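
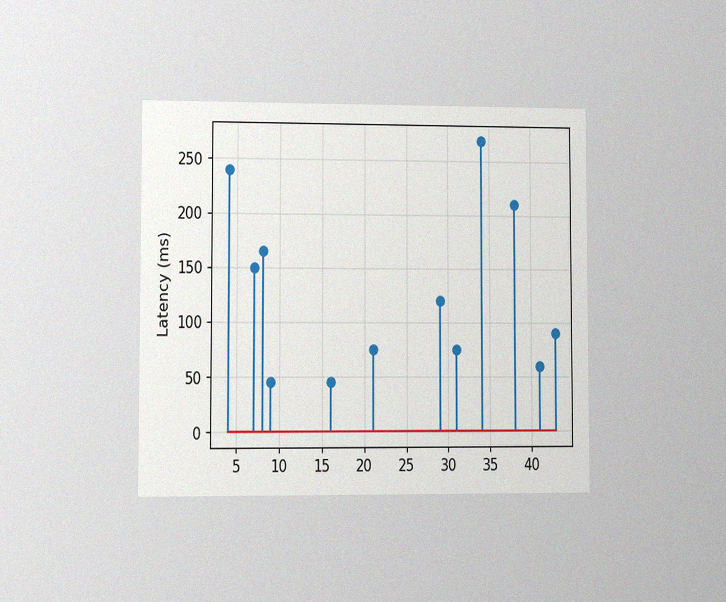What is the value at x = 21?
75ms

The chart is viewed at a slight angle, with some photo noise. The stem at x=21 reaches 75ms.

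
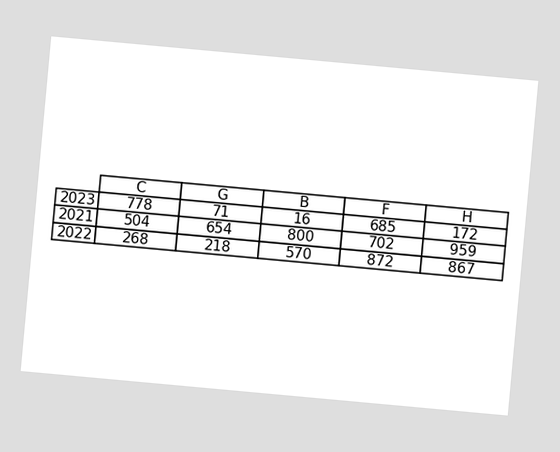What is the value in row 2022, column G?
The chart is tilted about 5° clockwise. The (2022, G) cell reads 218.

218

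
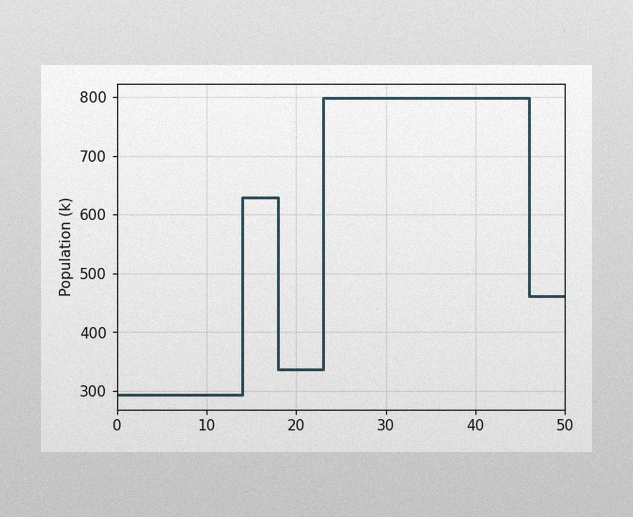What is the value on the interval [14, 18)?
630k

The image has some photo noise and uneven lighting. On [14, 18) the step sits at 630k.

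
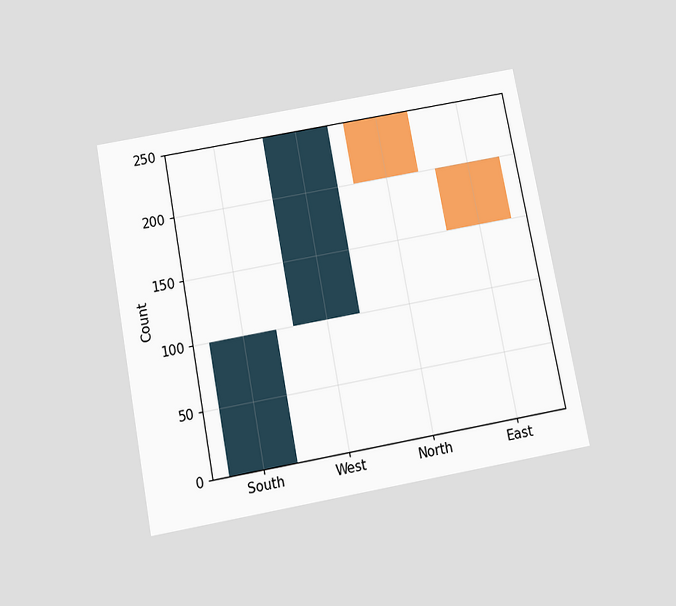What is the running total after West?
The chart is tilted about 11° counter-clockwise and viewed slightly from below. After West the running total reaches 250.

250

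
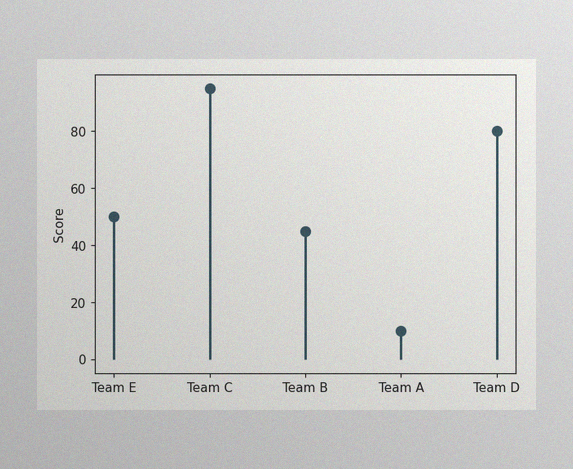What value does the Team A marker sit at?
The image has some photo noise and uneven lighting. The Team A marker sits at 10.

10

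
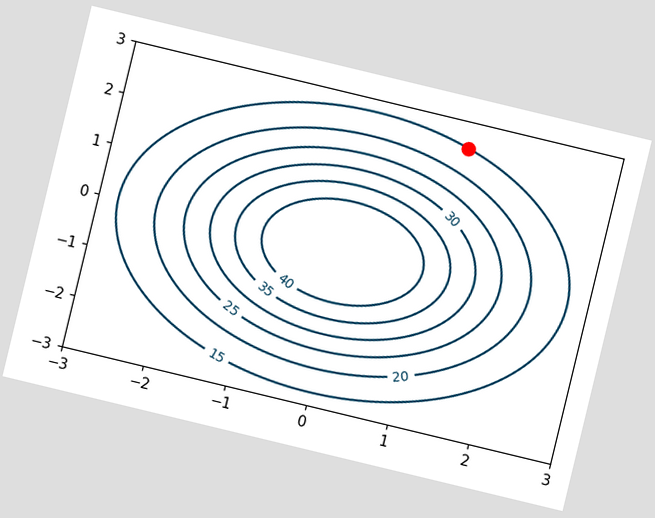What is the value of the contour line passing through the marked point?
15

The chart is tilted about 14° clockwise. The marked point sits on the contour labelled 15.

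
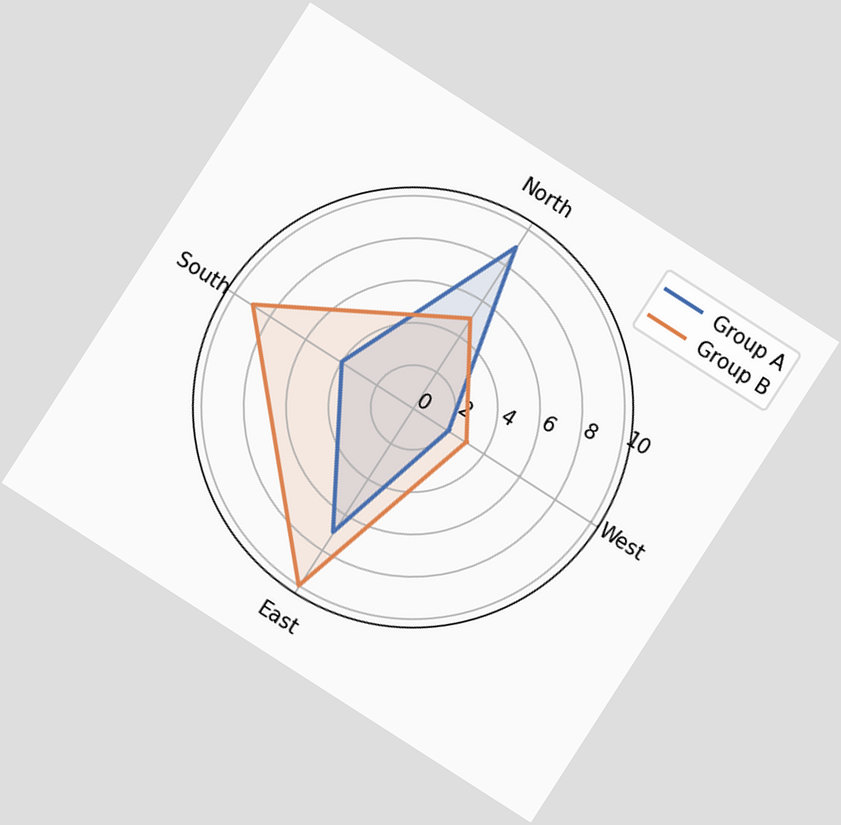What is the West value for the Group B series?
3

The chart is tilted about 33° clockwise. On the West axis, Group B reaches 3.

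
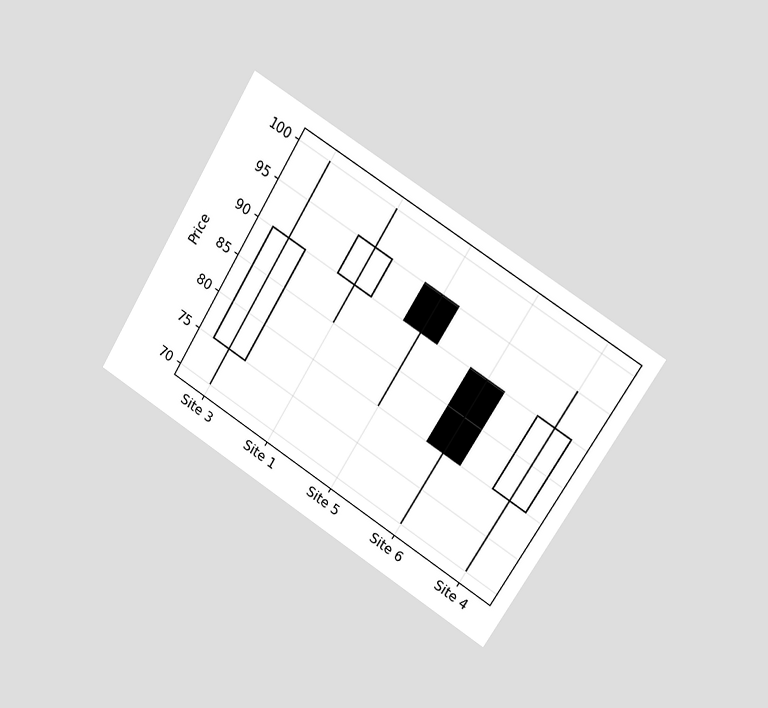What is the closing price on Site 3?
The chart is tilted about 31° clockwise and viewed slightly from the right. The Site 3 candle closes at 90.

90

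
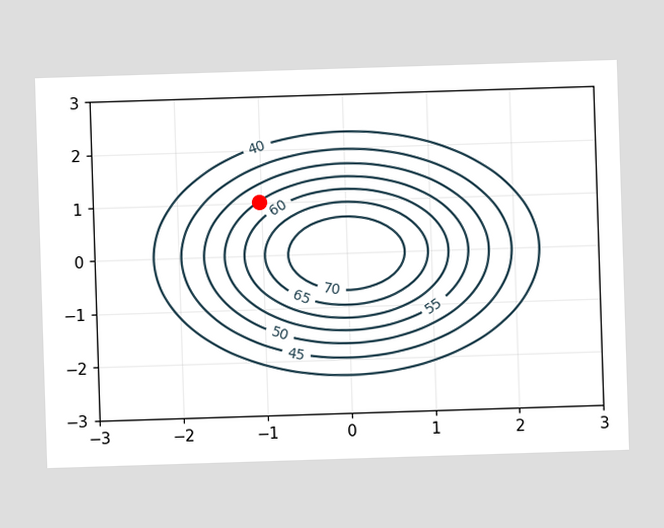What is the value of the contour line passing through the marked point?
55

The marked point sits on the contour labelled 55.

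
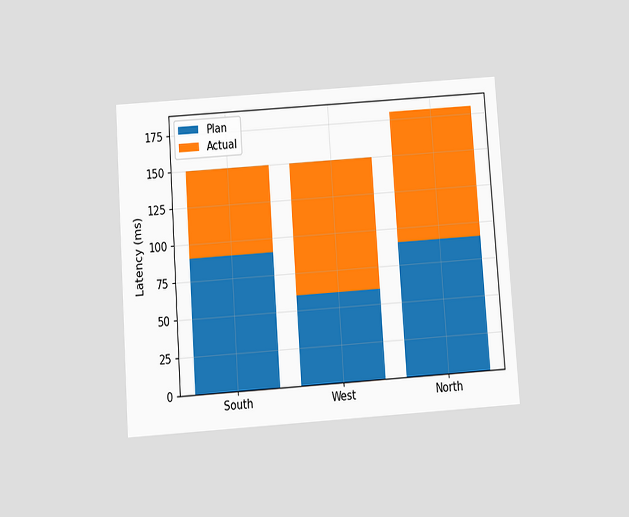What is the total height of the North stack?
The chart is tilted about 4° counter-clockwise and viewed slightly from below. The North stack's top reaches 180ms on the y-axis.

180ms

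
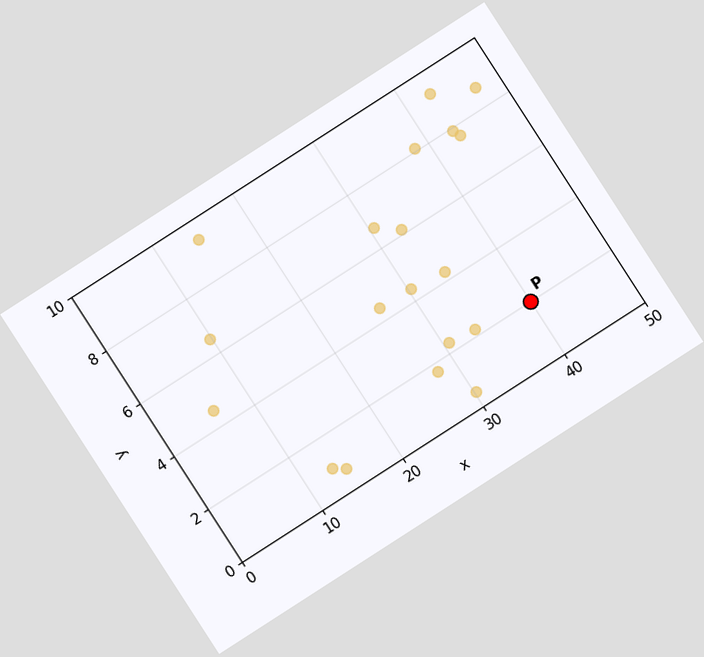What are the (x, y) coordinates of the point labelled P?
(40, 2)

The chart is tilted about 33° counter-clockwise. Following the gridlines from P to each axis, P sits at (40, 2).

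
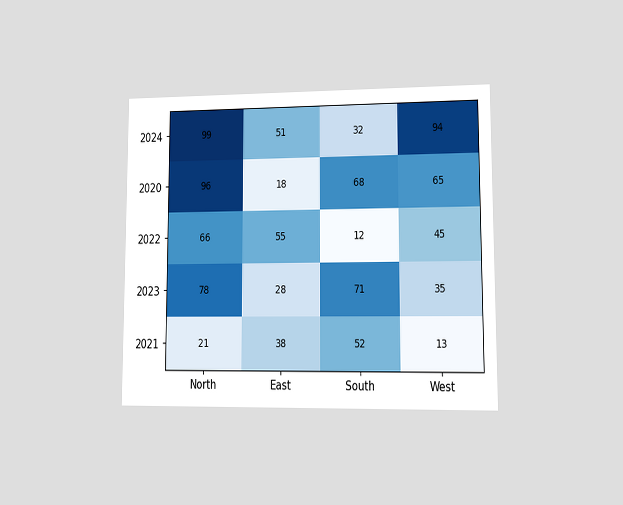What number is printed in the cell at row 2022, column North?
The chart is viewed at a slight angle. The (2022, North) cell reads 66.

66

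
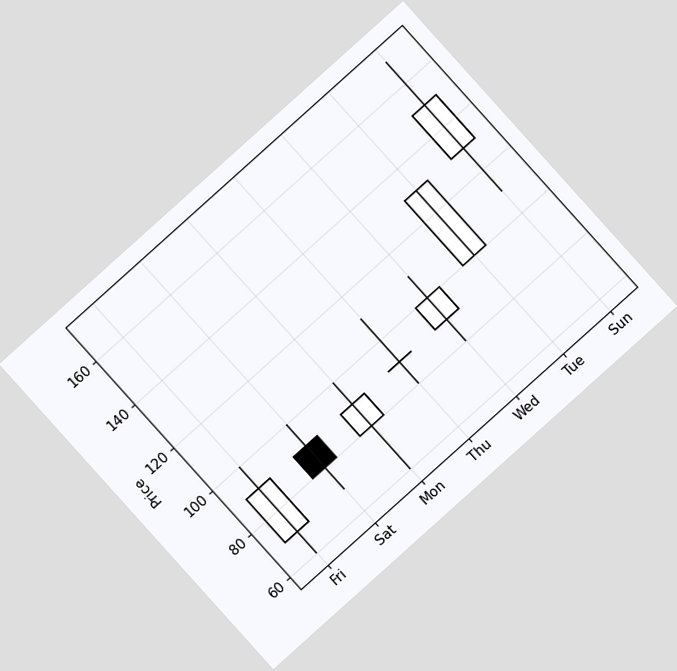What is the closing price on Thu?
The chart is tilted about 42° counter-clockwise. The Thu candle closes at 90.

90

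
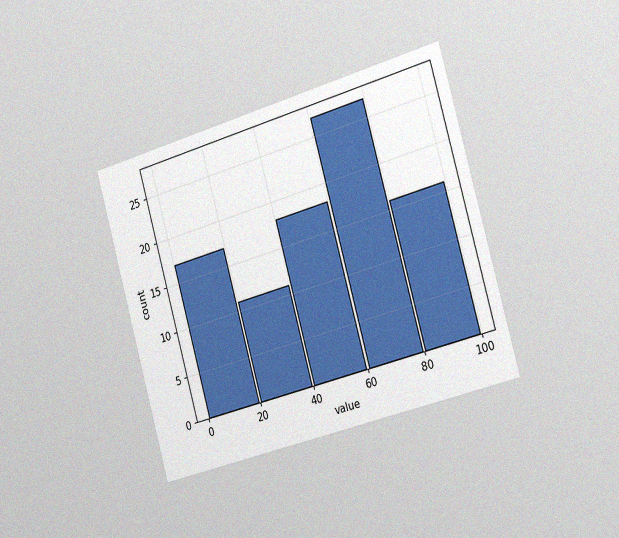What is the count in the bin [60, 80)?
27

The chart is tilted about 16° counter-clockwise and viewed slightly from the right, with some photo noise. The [60, 80) bin has height 27.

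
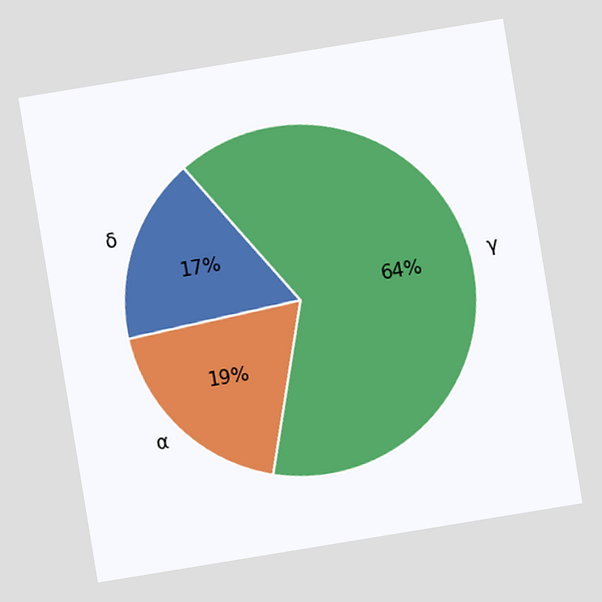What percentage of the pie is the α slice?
19%

The chart is tilted about 9° counter-clockwise. The α slice takes up 19% of the pie.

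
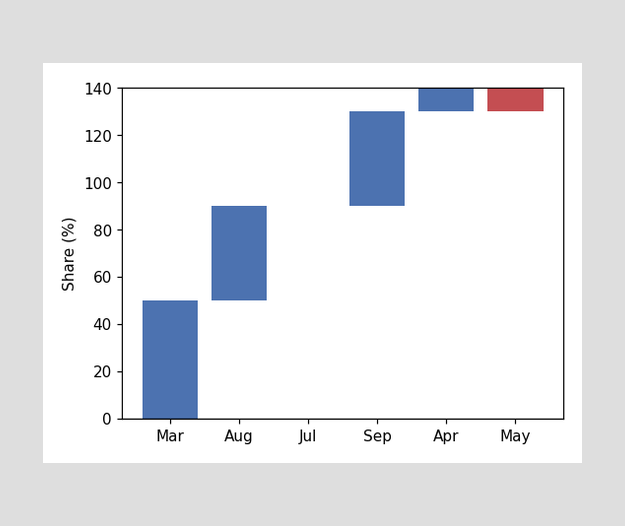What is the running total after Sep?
130%

After Sep the running total reaches 130%.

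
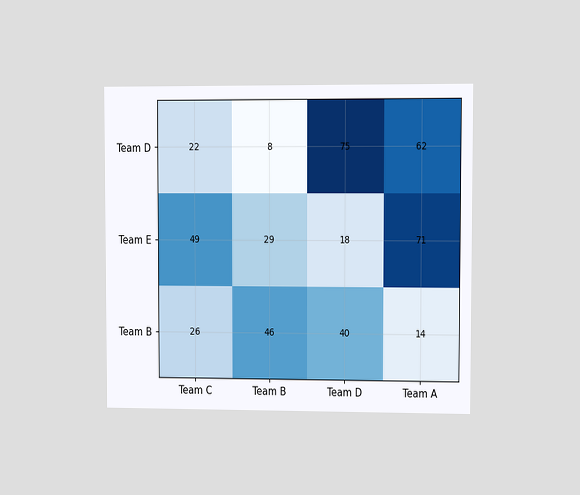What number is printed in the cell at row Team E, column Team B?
The chart is viewed at a slight angle. The (Team E, Team B) cell reads 29.

29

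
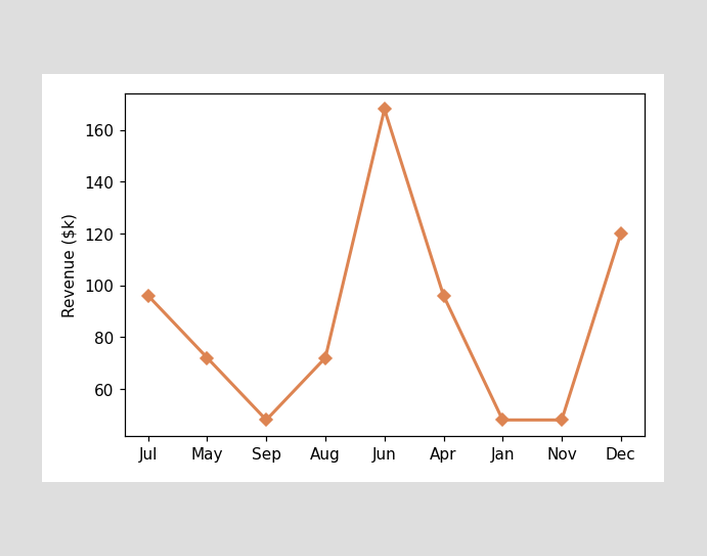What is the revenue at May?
$72k

At May, the line is at $72k.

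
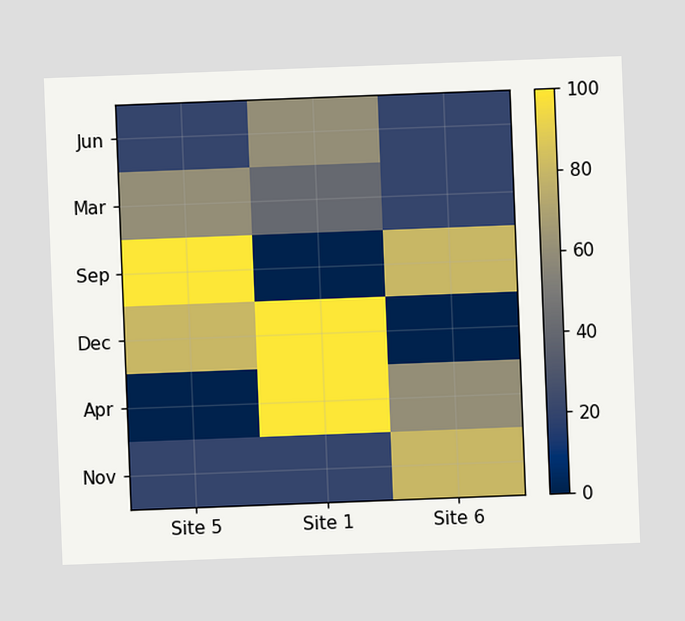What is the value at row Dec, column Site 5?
The chart is tilted about 2° counter-clockwise. Matching cell (Dec, Site 5) against the colorbar gives 80.

80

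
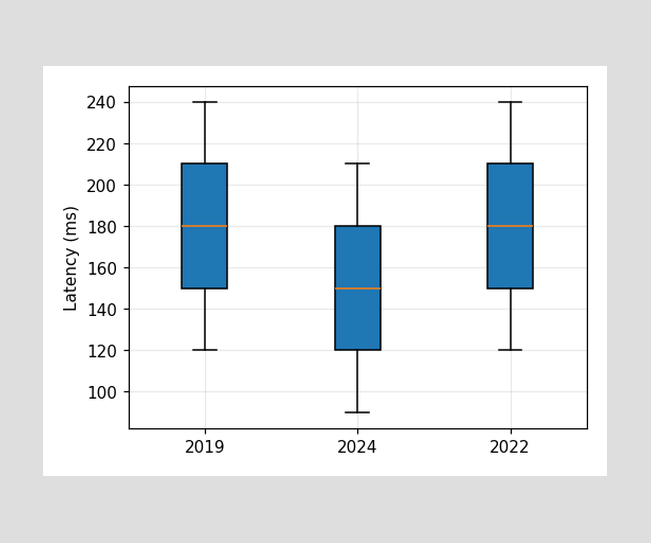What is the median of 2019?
180ms

The median line in the 2019 box sits at 180ms.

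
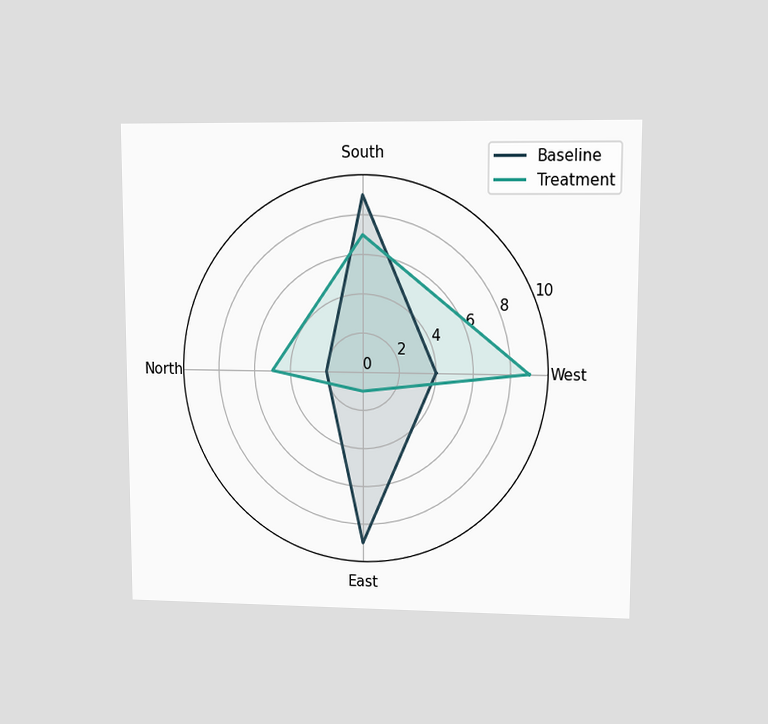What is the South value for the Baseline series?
9

The chart is viewed at a slight angle. On the South axis, Baseline reaches 9.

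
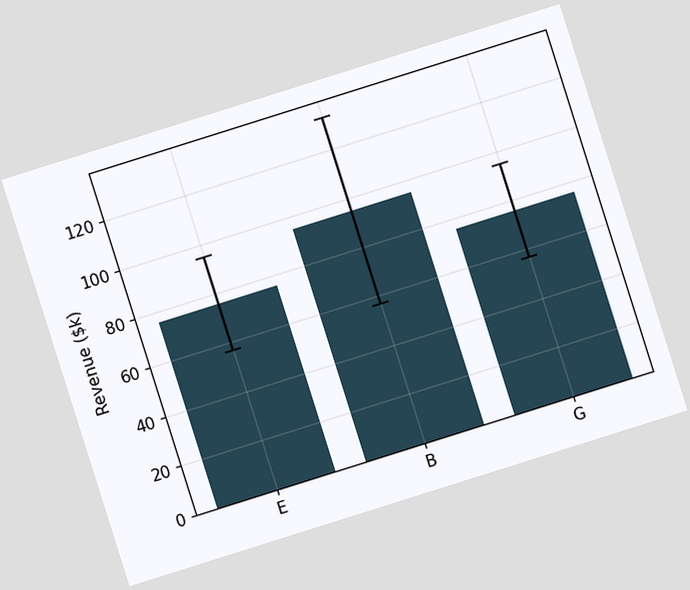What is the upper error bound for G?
$95k

The chart is tilted about 17° counter-clockwise. The G bar's upper whisker reaches $95k.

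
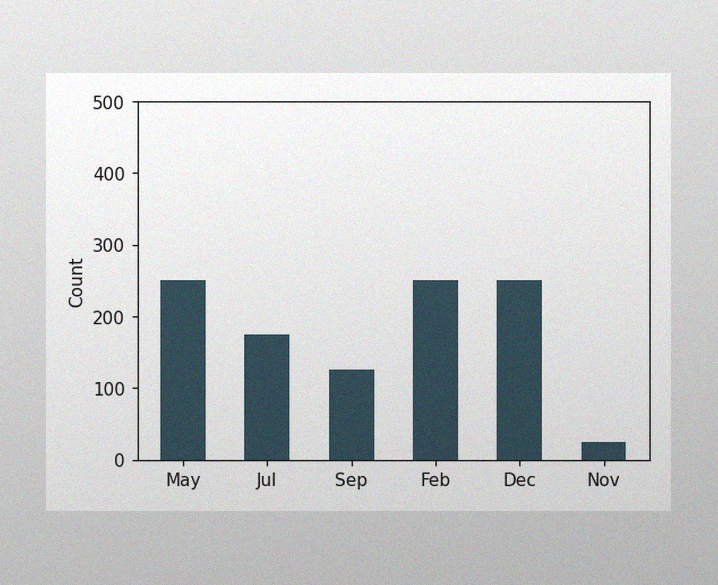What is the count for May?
250

The image has some photo noise and uneven lighting. Reading along the chart's y-axis, the May bar reaches 250.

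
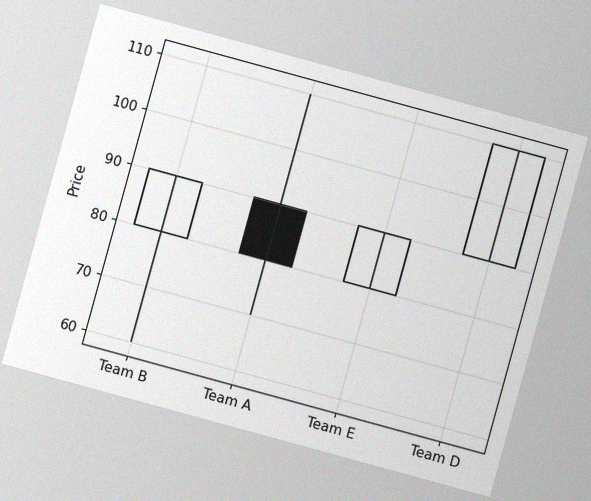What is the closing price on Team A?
The chart is tilted about 15° clockwise, with some photo noise. The Team A candle closes at 80.

80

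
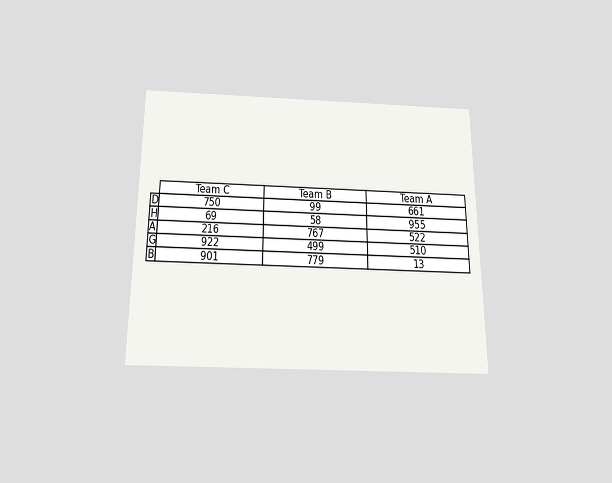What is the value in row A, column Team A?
The chart is viewed slightly from below. The (A, Team A) cell reads 522.

522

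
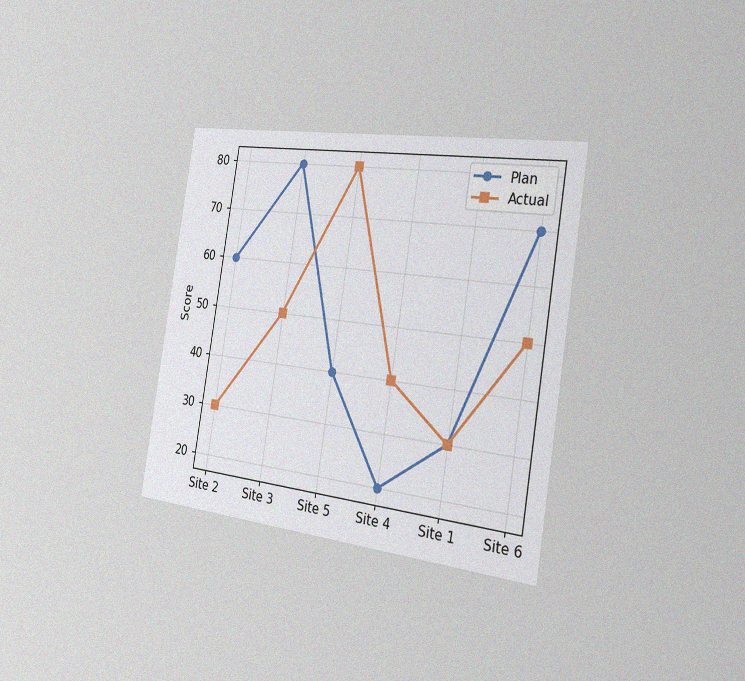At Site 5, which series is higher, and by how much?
Actual, by 40

The chart is tilted about 9° clockwise and viewed slightly from the right, with some photo noise. At Site 5, Actual sits above the other line by 40.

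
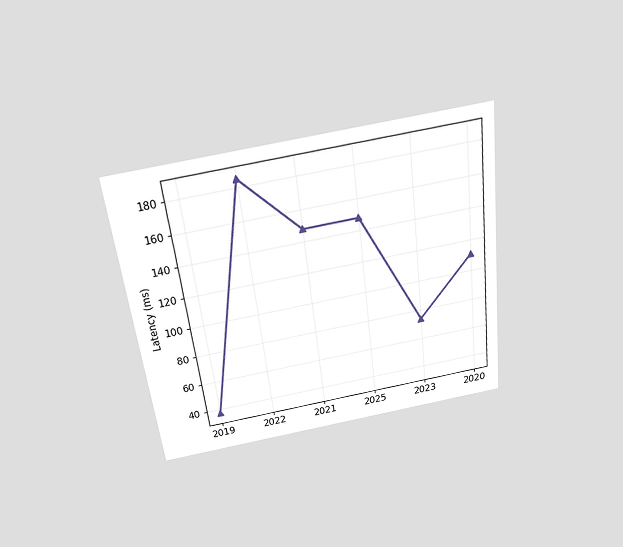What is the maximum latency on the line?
185ms

The chart is tilted about 7° counter-clockwise and viewed slightly from above. The highest point is at 2022, and reading across to the y-axis gives 185ms.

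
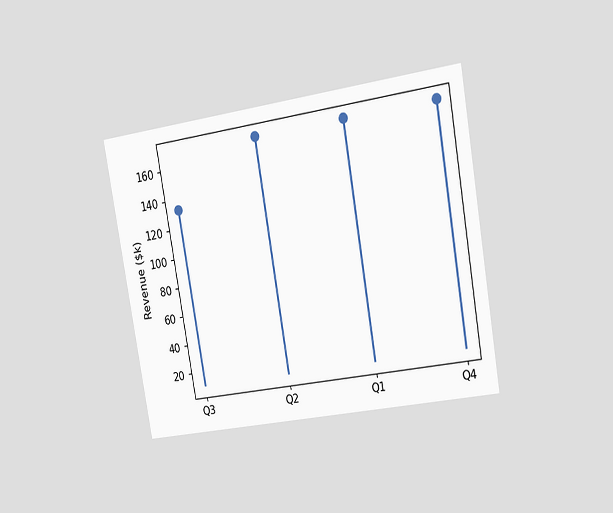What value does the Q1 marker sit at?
$171k

The chart is tilted about 10° counter-clockwise and viewed slightly from the right. The Q1 marker sits at $171k.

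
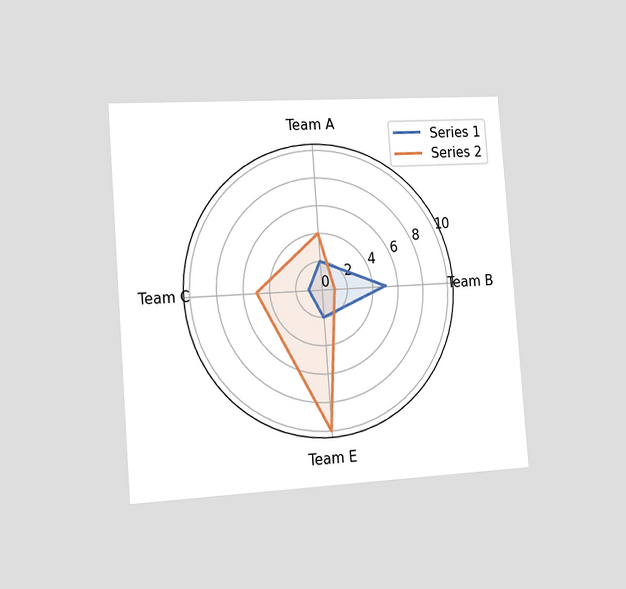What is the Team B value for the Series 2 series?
The chart is tilted about 4° counter-clockwise and viewed slightly from the left. On the Team B axis, Series 2 reaches 1.

1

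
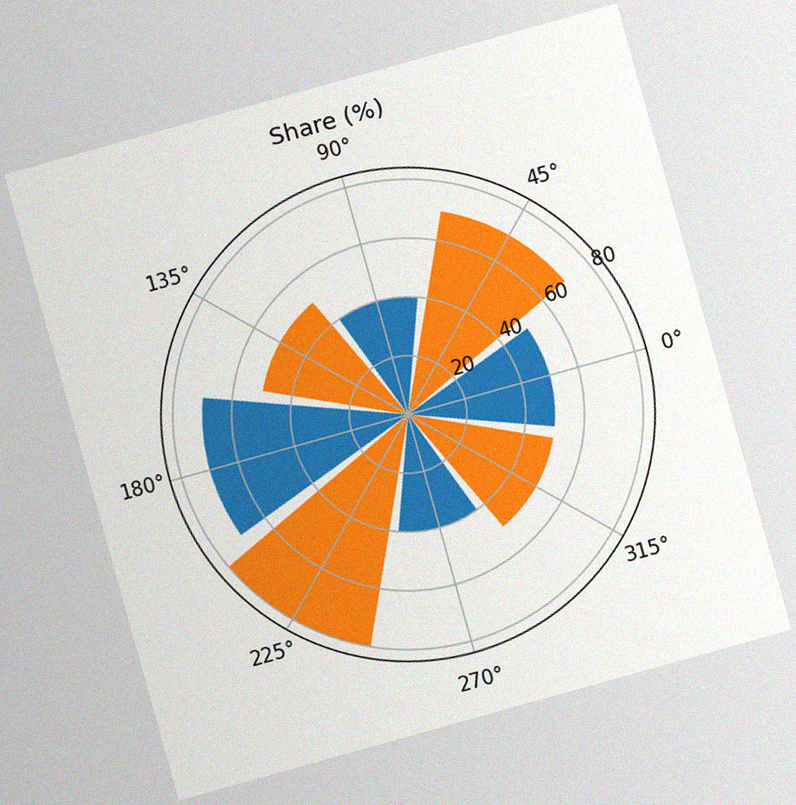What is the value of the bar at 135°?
50%

The chart is tilted about 16° counter-clockwise, with some photo noise. The bar at 135° reaches 50% on the radial axis.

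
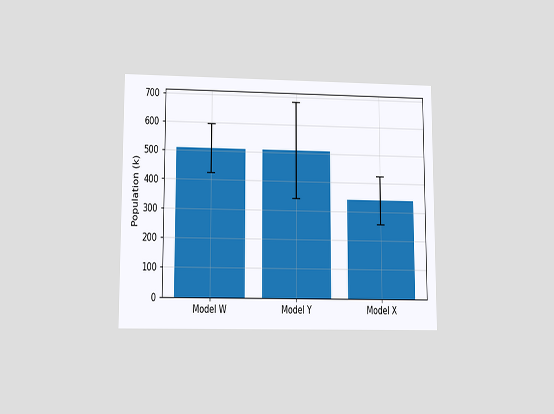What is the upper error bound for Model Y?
680k

The chart is viewed at a slight angle. The Model Y bar's upper whisker reaches 680k.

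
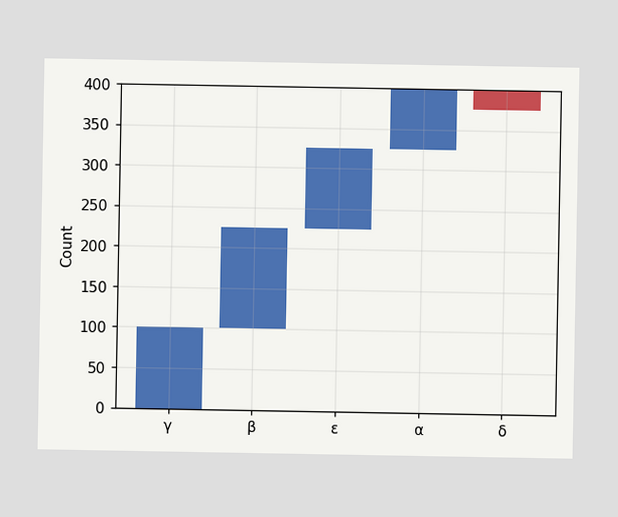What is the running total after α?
400

After α the running total reaches 400.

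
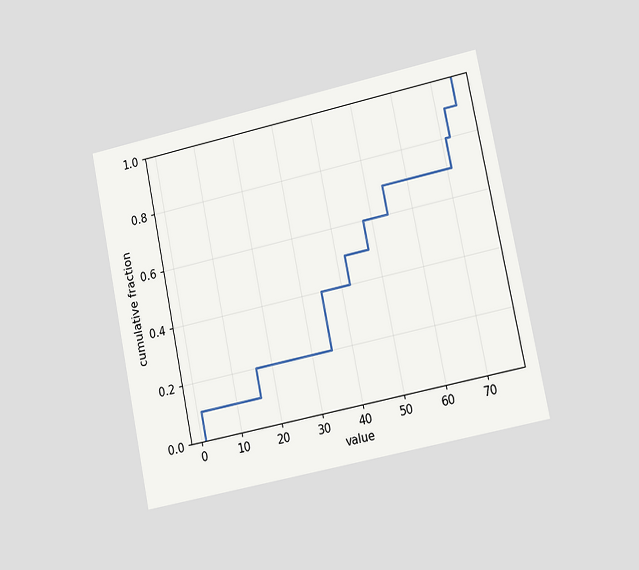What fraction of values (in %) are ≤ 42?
50%

The chart is tilted about 11° counter-clockwise and viewed slightly from the right. At x=42 the ECDF step is at 50%.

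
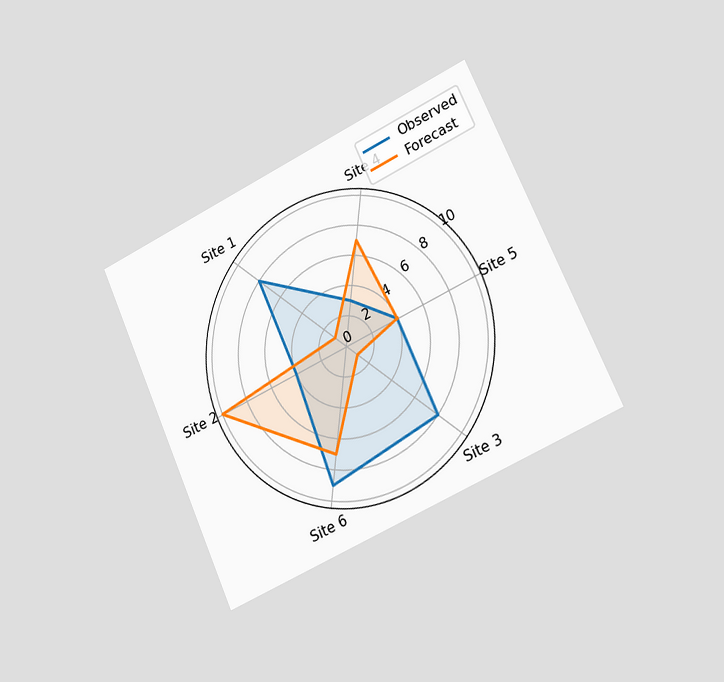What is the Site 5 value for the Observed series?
4

The chart is tilted about 24° counter-clockwise and viewed slightly from the right. On the Site 5 axis, Observed reaches 4.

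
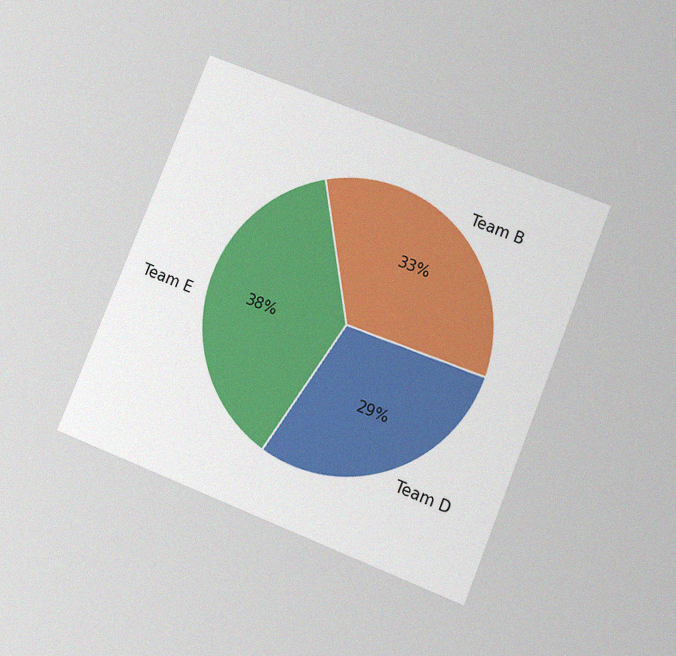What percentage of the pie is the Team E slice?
38%

The chart is tilted about 22° clockwise and viewed at a slight angle, with some photo noise. The Team E slice takes up 38% of the pie.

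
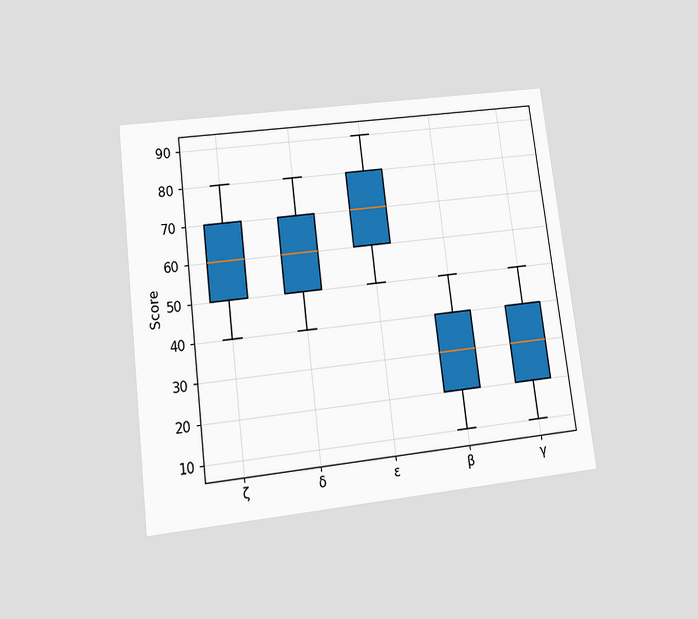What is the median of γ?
30

The chart is tilted about 7° counter-clockwise and viewed at a slight angle. The median line in the γ box sits at 30.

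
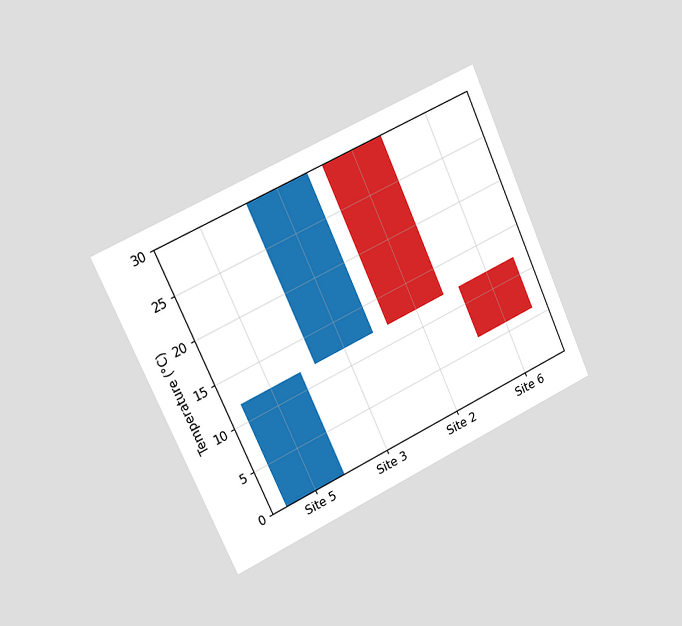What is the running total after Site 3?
30°C

The chart is tilted about 25° counter-clockwise and viewed slightly from the left. After Site 3 the running total reaches 30°C.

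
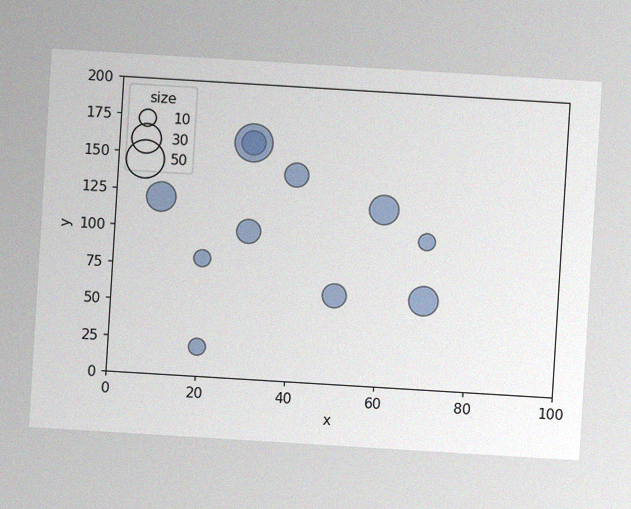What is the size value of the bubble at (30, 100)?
20

The chart is tilted about 3° clockwise, with some photo noise. Matching the bubble at (30, 100) against the size legend gives 20.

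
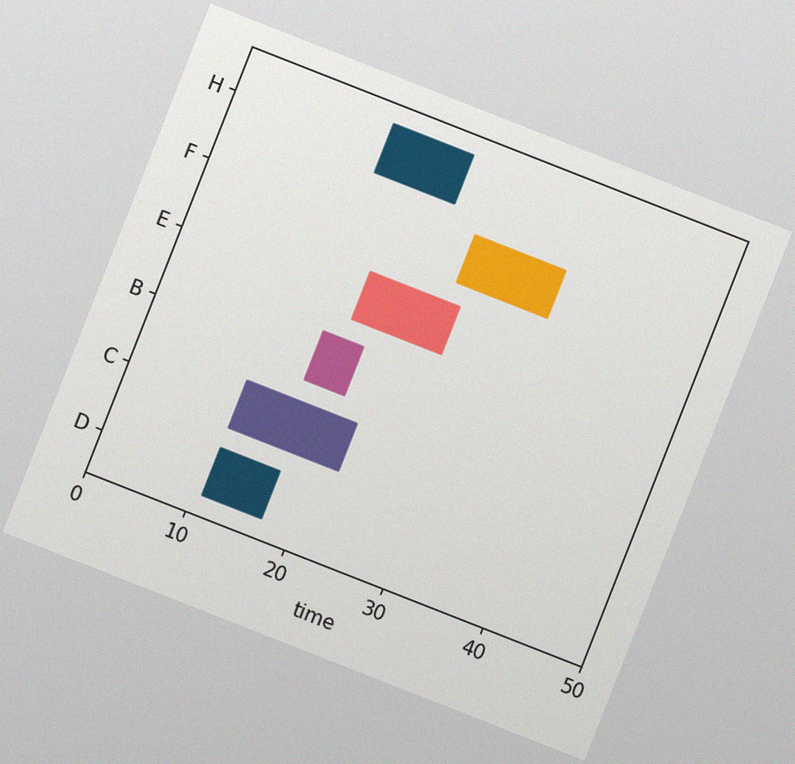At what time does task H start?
15

The chart is tilted about 21° clockwise, with some photo noise. The H bar begins at t=15.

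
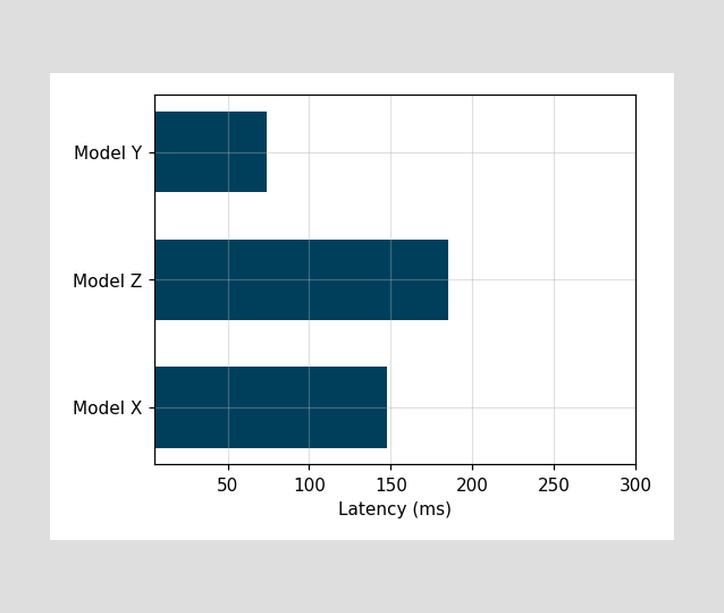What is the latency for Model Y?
Reading along the chart's x-axis, the Model Y bar reaches 74ms.

74ms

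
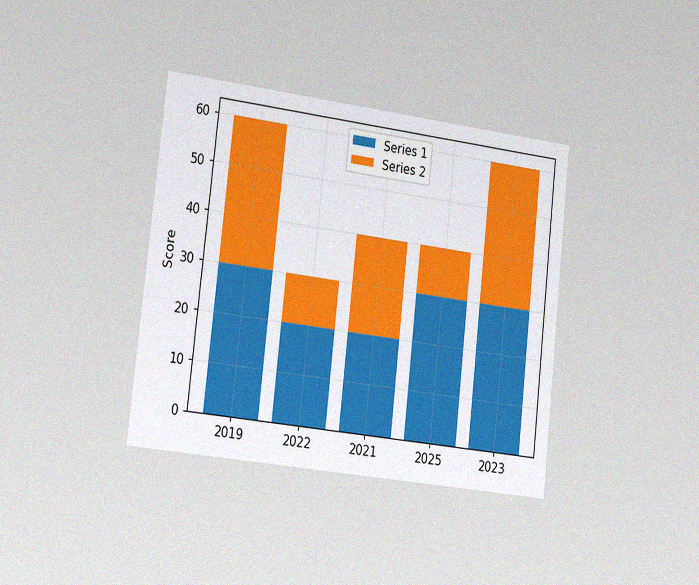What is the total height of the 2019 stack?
60

The chart is tilted about 6° clockwise and viewed slightly from the left, with some photo noise. The 2019 stack's top reaches 60 on the y-axis.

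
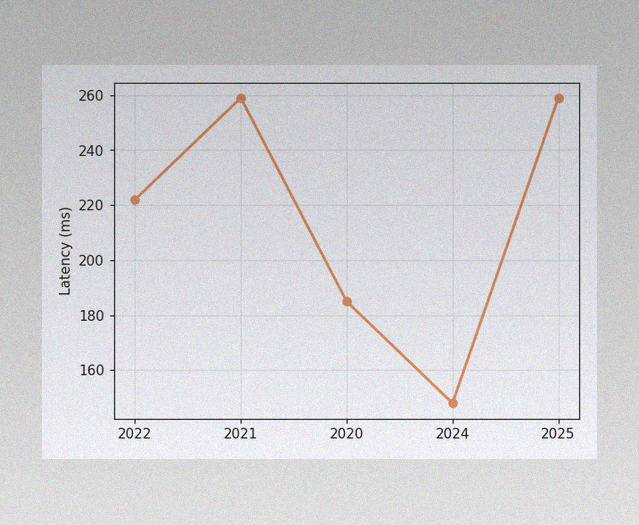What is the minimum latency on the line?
The image has some photo noise and uneven lighting. The lowest point is at 2024, and reading across to the y-axis gives 148ms.

148ms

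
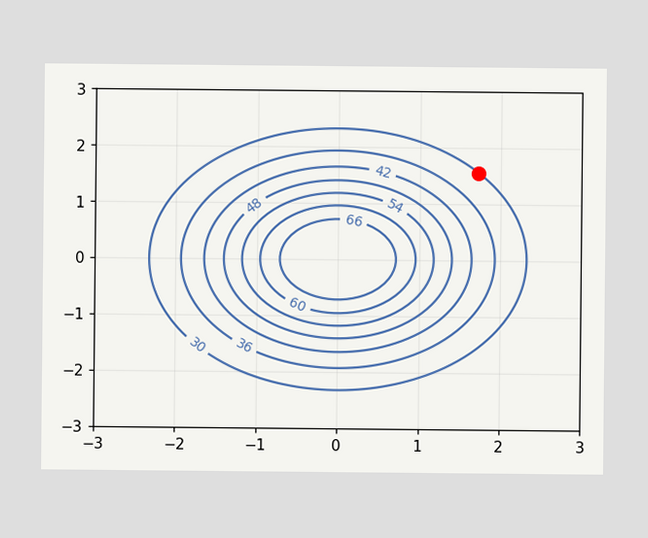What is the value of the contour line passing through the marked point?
30

The marked point sits on the contour labelled 30.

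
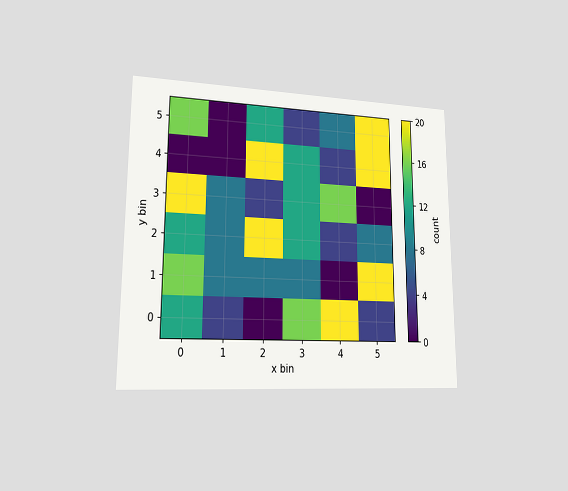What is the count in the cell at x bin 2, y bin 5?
12

The chart is viewed at a slight angle. Matching the cell (2, 5) against the colorbar gives 12.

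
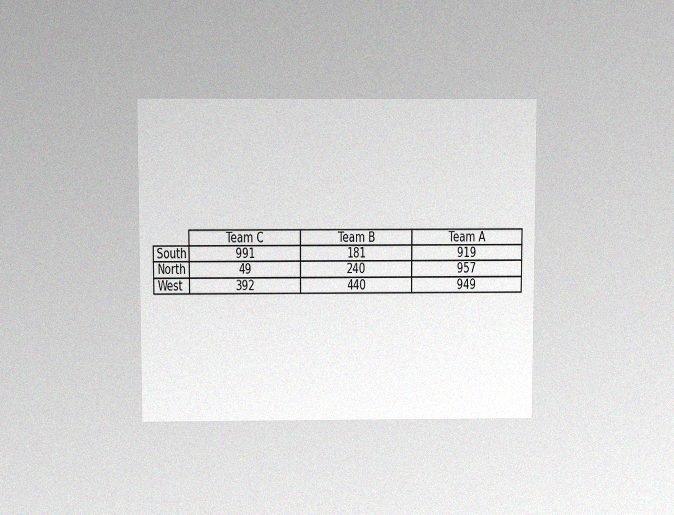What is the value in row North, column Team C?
49

The chart is viewed slightly from above, with some photo noise. The (North, Team C) cell reads 49.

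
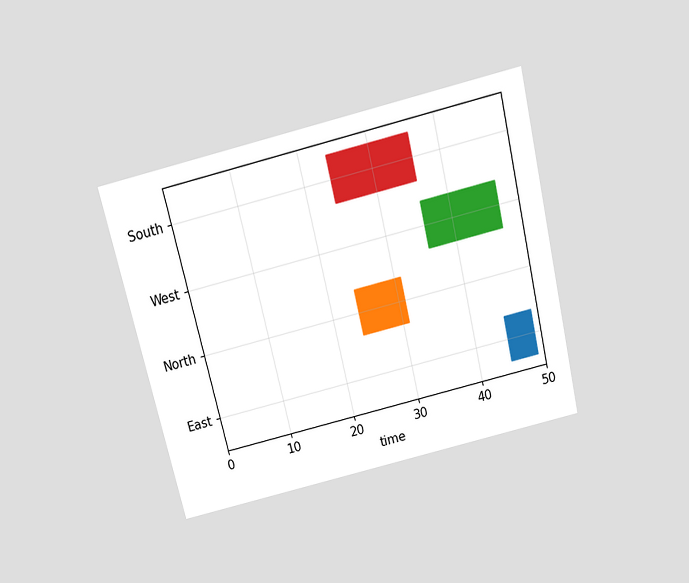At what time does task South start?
24

The chart is tilted about 13° counter-clockwise and viewed slightly from above. The South bar begins at t=24.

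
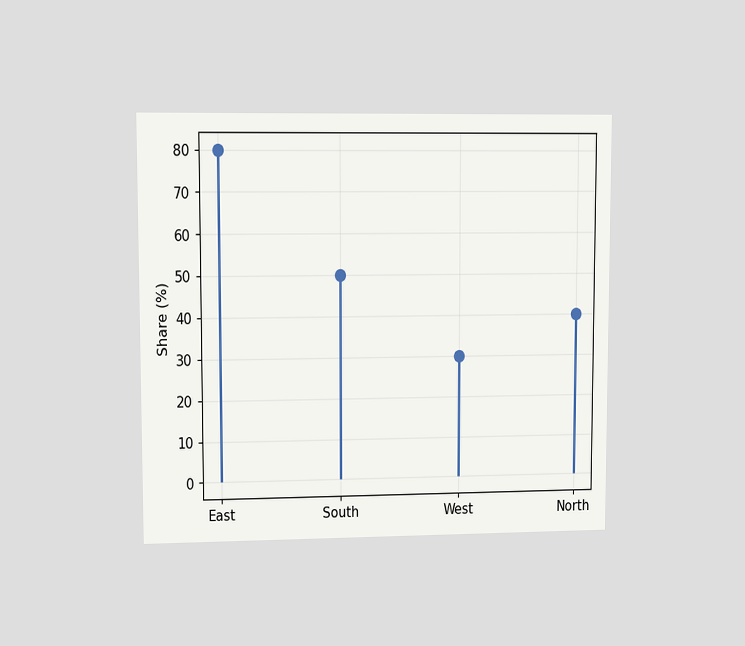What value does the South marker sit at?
50%

The chart is viewed at a slight angle. The South marker sits at 50%.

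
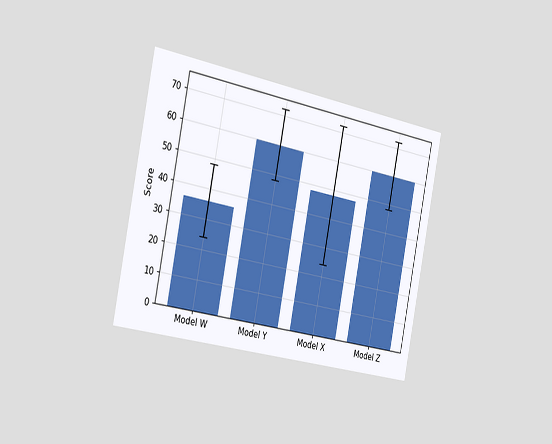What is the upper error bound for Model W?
The chart is tilted about 11° clockwise and viewed slightly from the left. The Model W bar's upper whisker reaches 48.

48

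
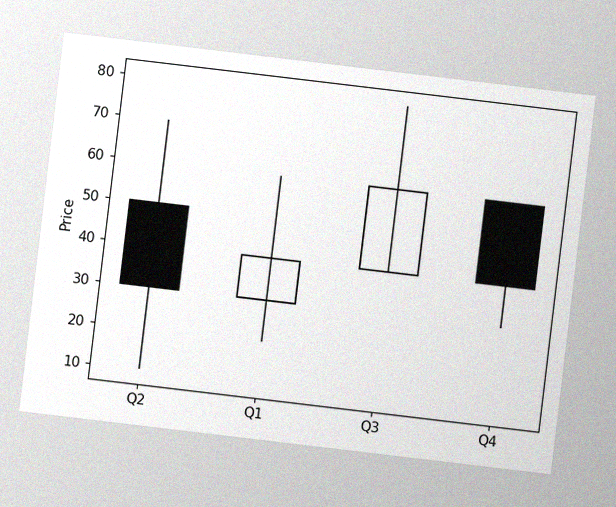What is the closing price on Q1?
The chart is tilted about 7° clockwise, with some photo noise. The Q1 candle closes at 40.

40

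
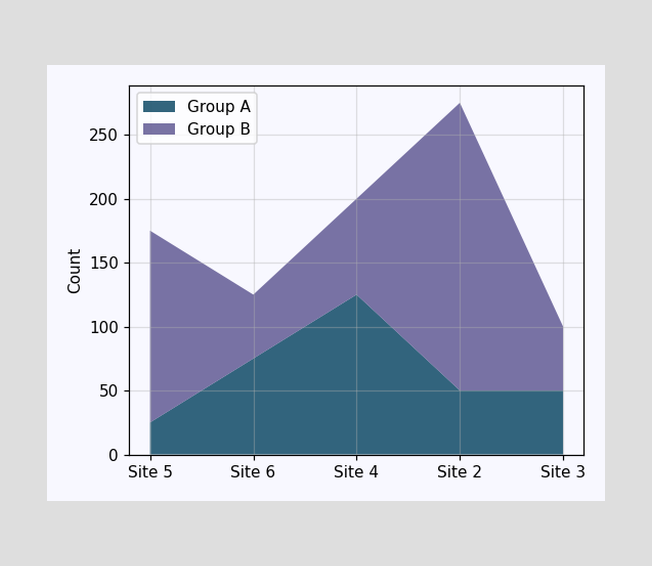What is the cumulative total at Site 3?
100

The stacked total at Site 3 reaches 100.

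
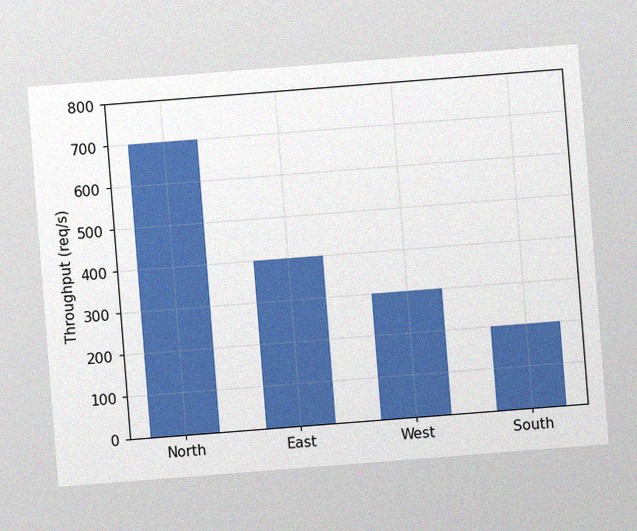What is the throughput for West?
The chart is tilted about 4° counter-clockwise, with some photo noise. Reading along the chart's y-axis, the West bar reaches 300req/s.

300req/s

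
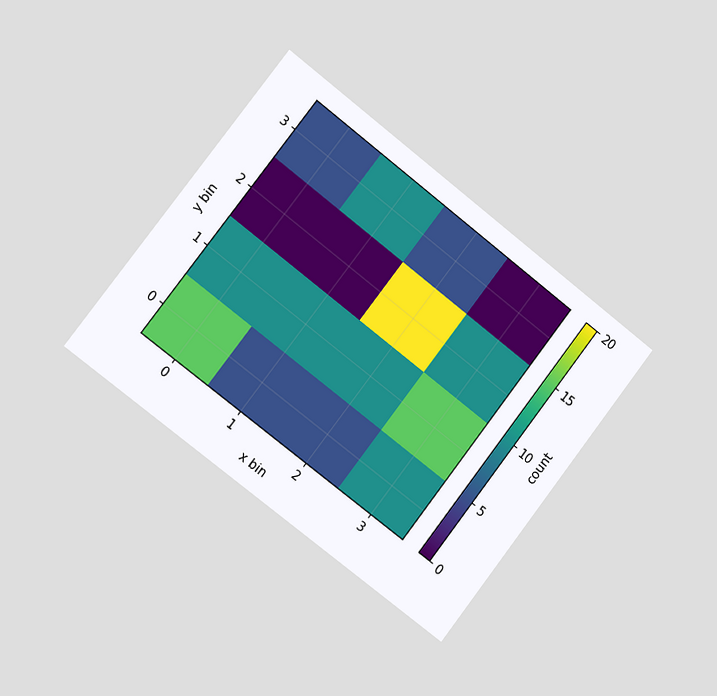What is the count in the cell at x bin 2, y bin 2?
20

The chart is tilted about 38° clockwise and viewed slightly from the left. Matching the cell (2, 2) against the colorbar gives 20.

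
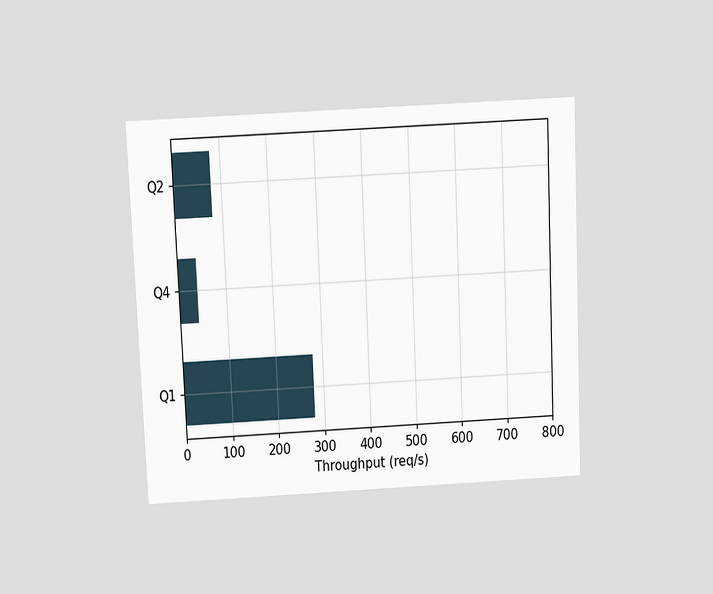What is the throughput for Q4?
40req/s

The chart is tilted about 3° counter-clockwise and viewed slightly from above. Reading along the chart's x-axis, the Q4 bar reaches 40req/s.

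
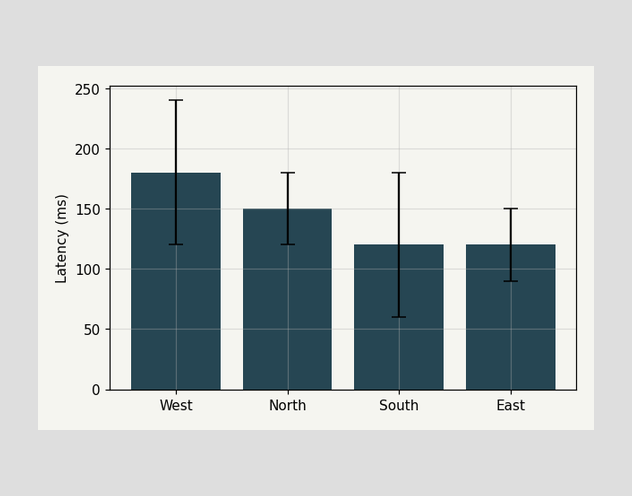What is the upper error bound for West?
240ms

The West bar's upper whisker reaches 240ms.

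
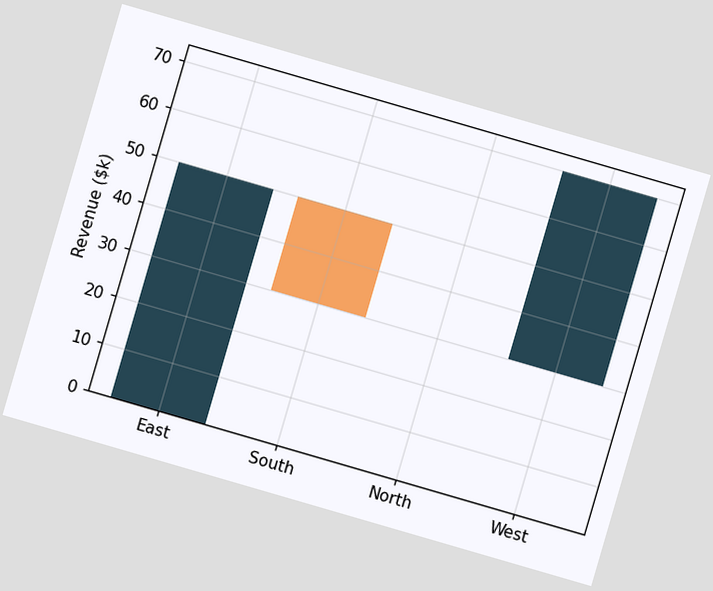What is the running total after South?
The chart is tilted about 16° clockwise. After South the running total reaches $30k.

$30k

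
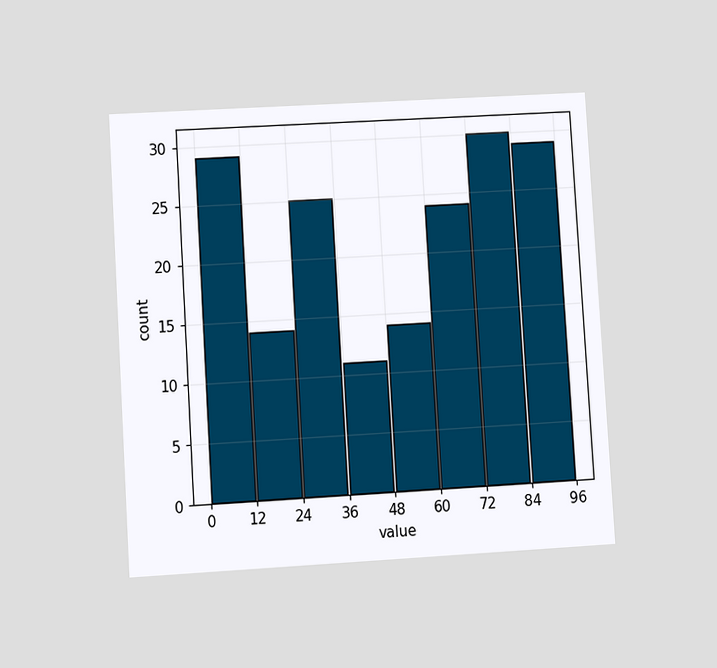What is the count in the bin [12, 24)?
The chart is tilted about 3° counter-clockwise and viewed at a slight angle. The [12, 24) bin has height 14.

14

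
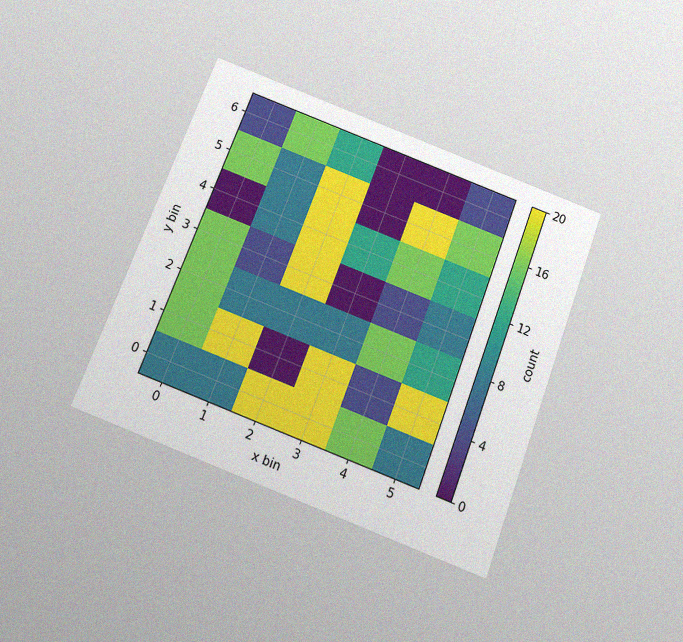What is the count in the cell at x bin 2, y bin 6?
12

The chart is tilted about 21° clockwise and viewed slightly from below, with some photo noise. Matching the cell (2, 6) against the colorbar gives 12.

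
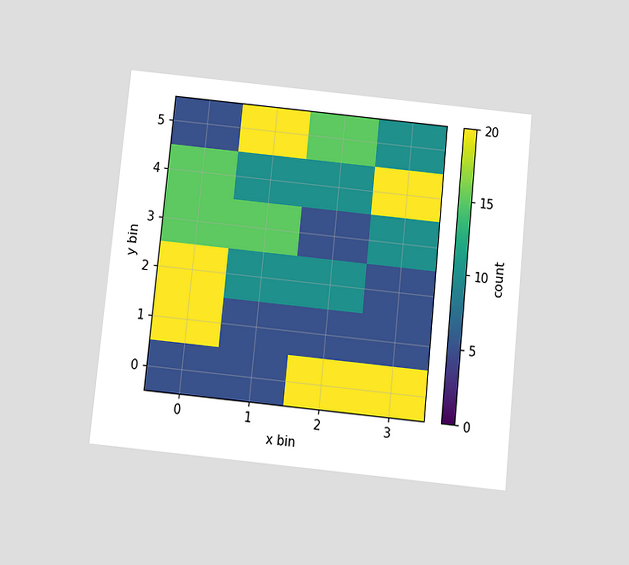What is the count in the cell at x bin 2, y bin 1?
5

The chart is tilted about 6° clockwise and viewed slightly from below. Matching the cell (2, 1) against the colorbar gives 5.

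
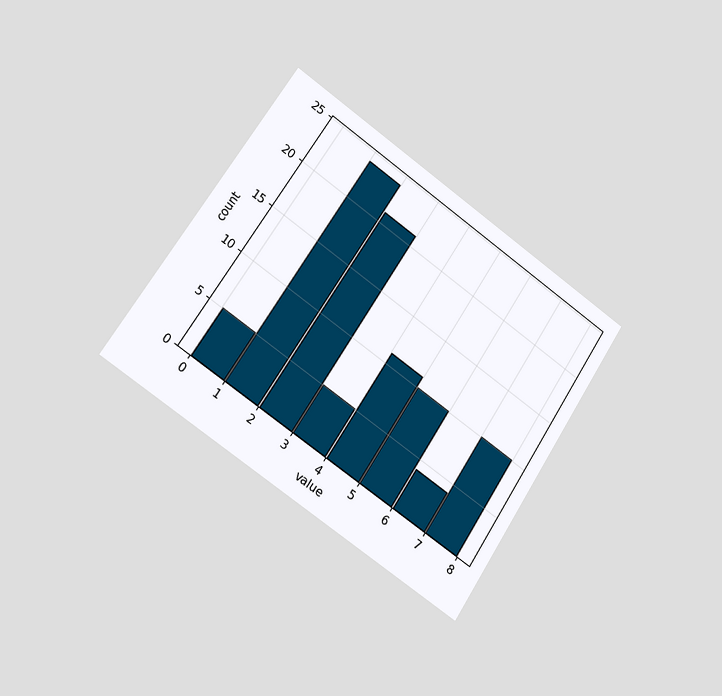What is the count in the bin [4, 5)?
The chart is tilted about 33° clockwise and viewed slightly from the left. The [4, 5) bin has height 11.

11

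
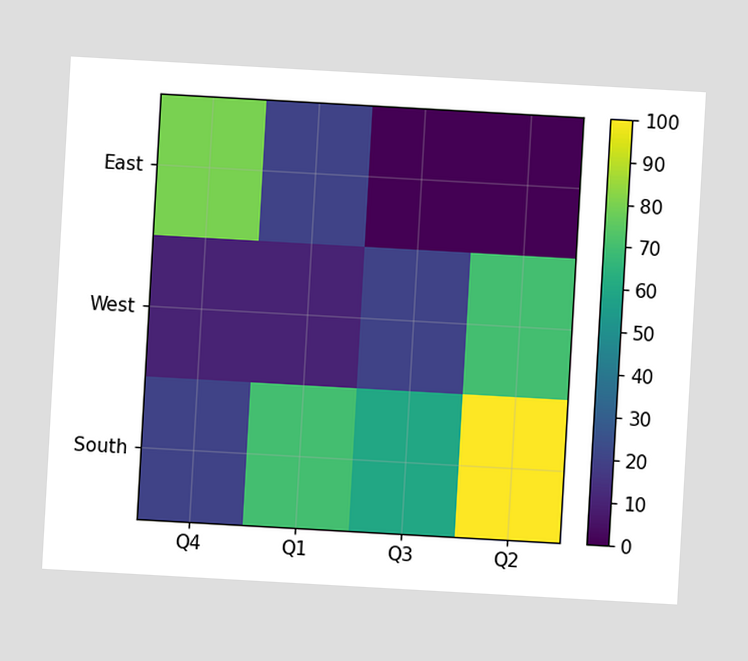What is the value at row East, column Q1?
20

The chart is tilted about 3° clockwise. Matching cell (East, Q1) against the colorbar gives 20.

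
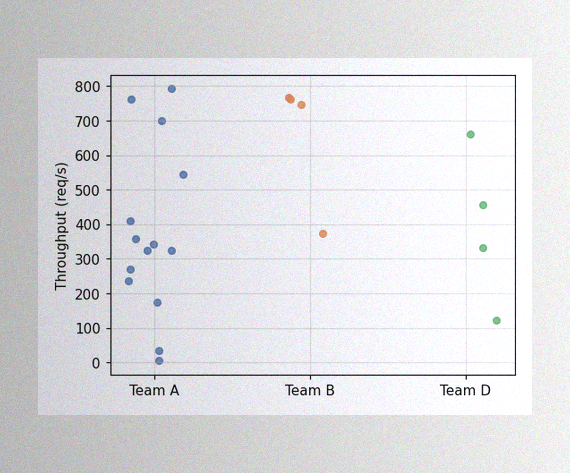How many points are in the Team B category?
The image has some photo noise and uneven lighting. Counting the markers in the Team B column gives 4.

4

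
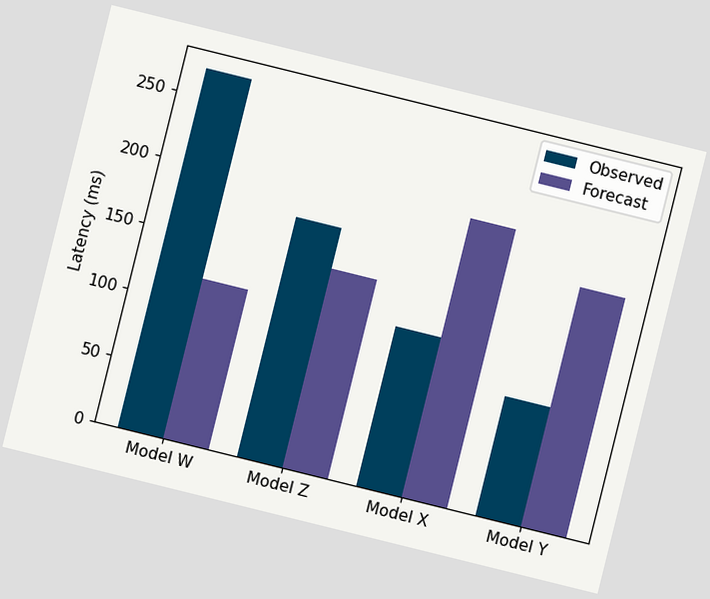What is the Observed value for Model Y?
The chart is tilted about 14° clockwise. The Observed bar at Model Y reaches 90ms on the y-axis.

90ms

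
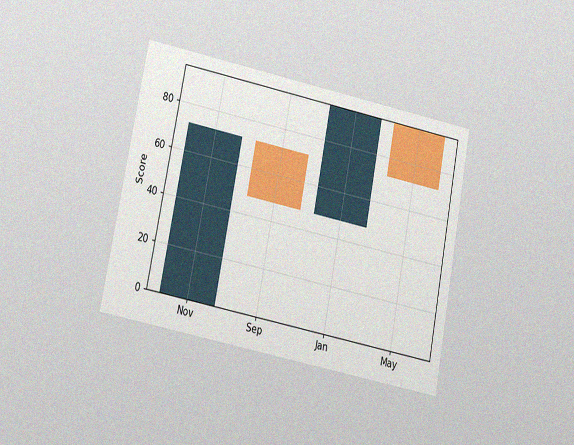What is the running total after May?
72

The chart is tilted about 11° clockwise and viewed at a slight angle, with some photo noise. After May the running total reaches 72.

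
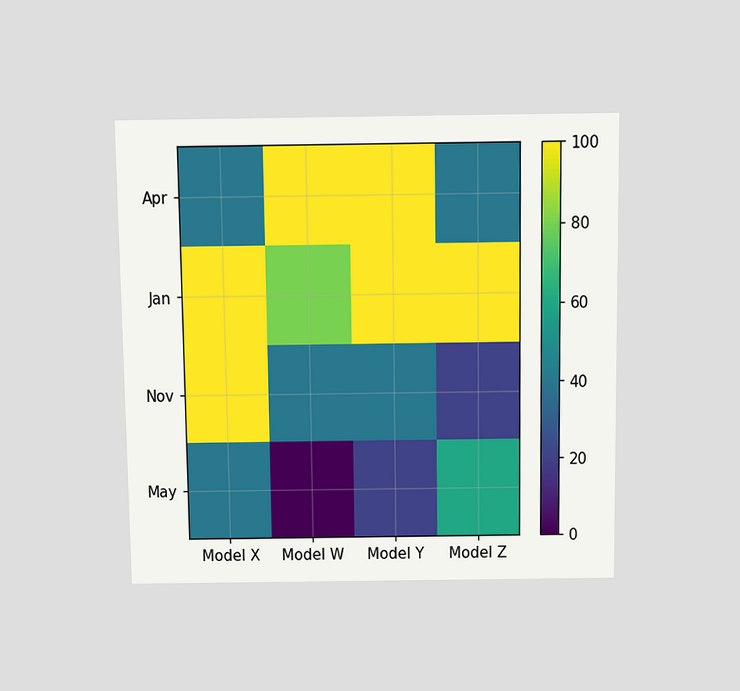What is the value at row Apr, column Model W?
The chart is viewed slightly from above. Matching cell (Apr, Model W) against the colorbar gives 100.

100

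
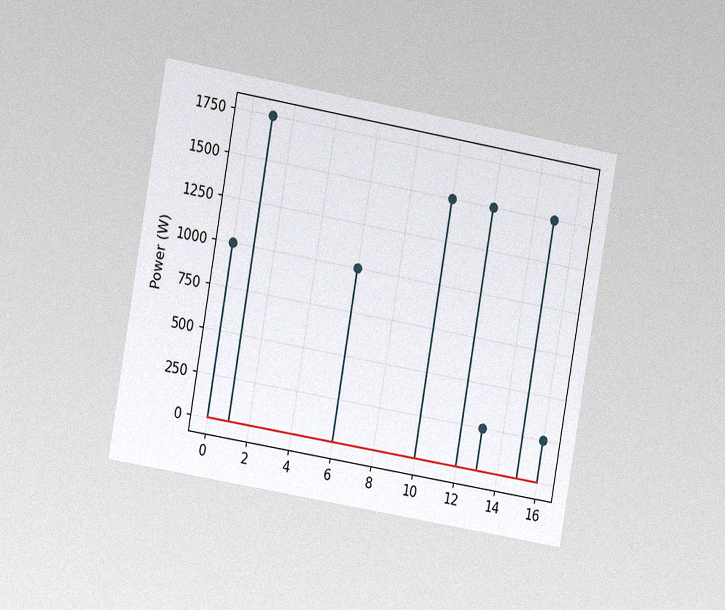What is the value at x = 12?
1500W

The chart is tilted about 10° clockwise and viewed at a slight angle, with some photo noise. The stem at x=12 reaches 1500W.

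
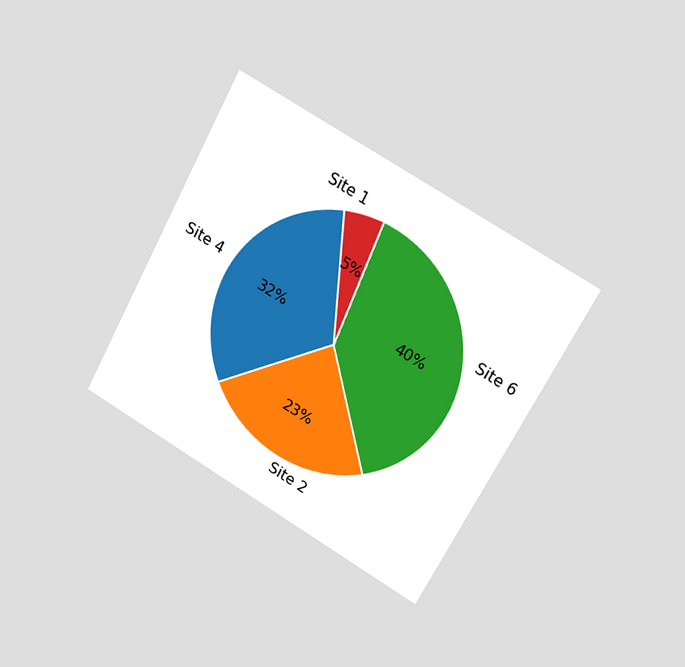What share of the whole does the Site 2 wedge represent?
The chart is tilted about 28° clockwise and viewed slightly from the right. The Site 2 slice takes up 23% of the pie.

23%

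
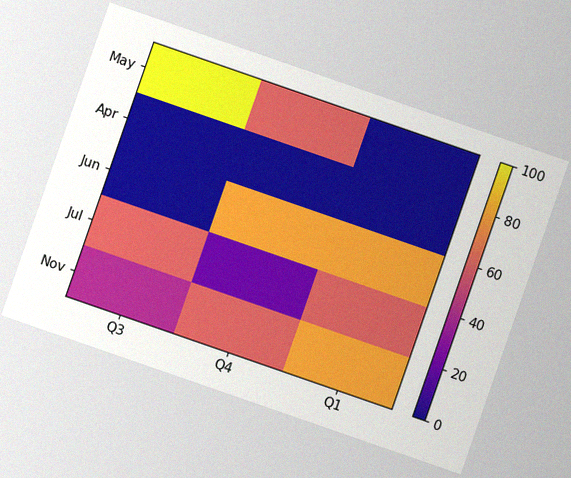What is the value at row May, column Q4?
60

The chart is tilted about 19° clockwise, with some photo noise. Matching cell (May, Q4) against the colorbar gives 60.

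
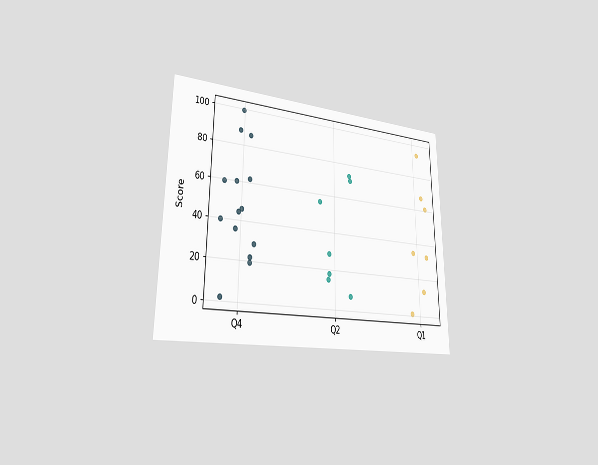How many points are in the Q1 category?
The chart is viewed slightly from the left. Counting the markers in the Q1 column gives 7.

7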